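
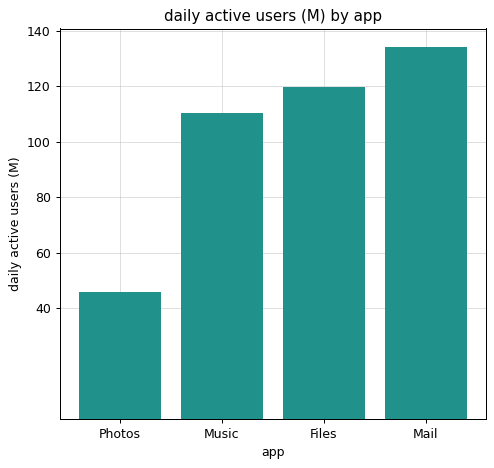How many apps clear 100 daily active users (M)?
Above 100: Music, Files, Mail.

3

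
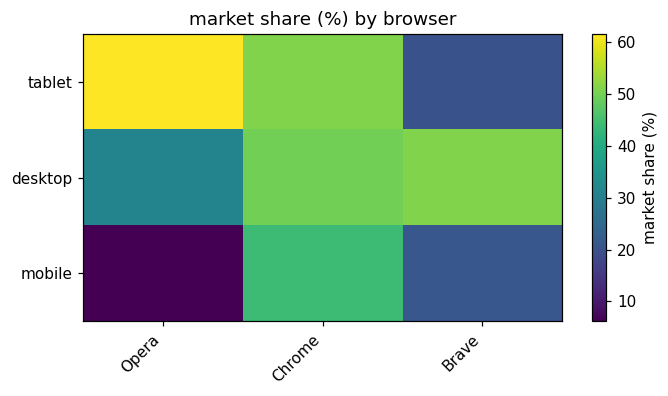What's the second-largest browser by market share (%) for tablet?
Top 3 for tablet: Opera ≈ 60, Chrome ≈ 50, Brave ≈ 20.

Chrome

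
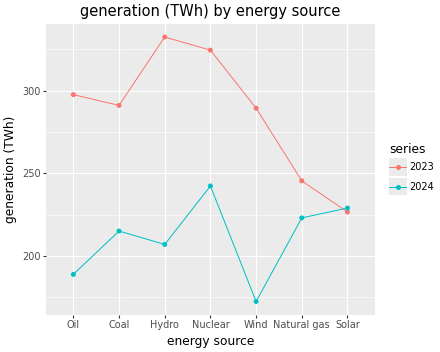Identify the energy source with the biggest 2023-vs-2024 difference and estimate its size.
Hydro, ≈ 140 TWh

Hydro: 2023 ≈ 340, 2024 ≈ 200 → gap ≈ 140. Next-largest (Wind) is only ≈ 100.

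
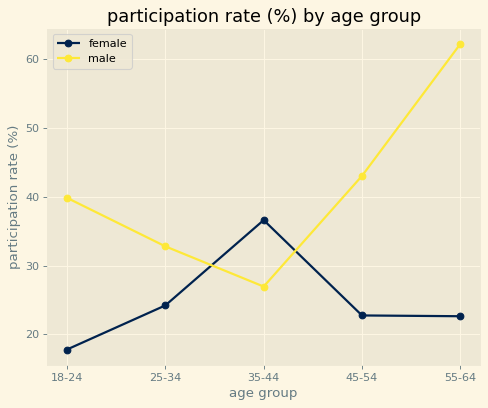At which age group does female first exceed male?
35-44

25-34: female ≈ 25 vs male ≈ 35 (not yet); 35-44: female ≈ 35 vs male ≈ 25 (first crossover).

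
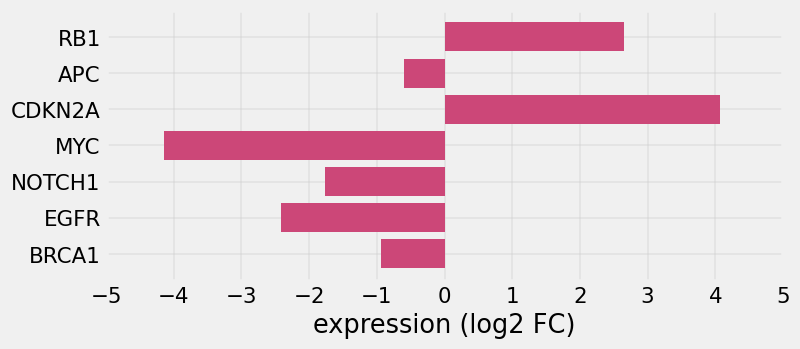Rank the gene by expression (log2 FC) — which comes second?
RB1

Top 3: CDKN2A ≈ 4, RB1 ≈ 3, APC ≈ -1.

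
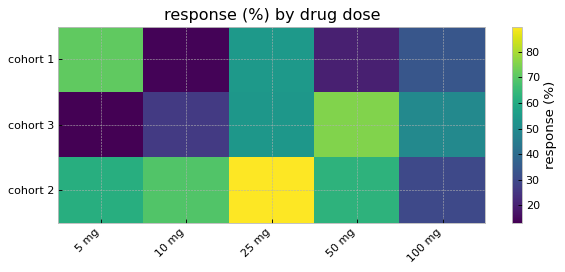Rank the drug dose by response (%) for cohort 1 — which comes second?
Top 3 for cohort 1: 5 mg ≈ 70, 25 mg ≈ 50, 100 mg ≈ 30.

25 mg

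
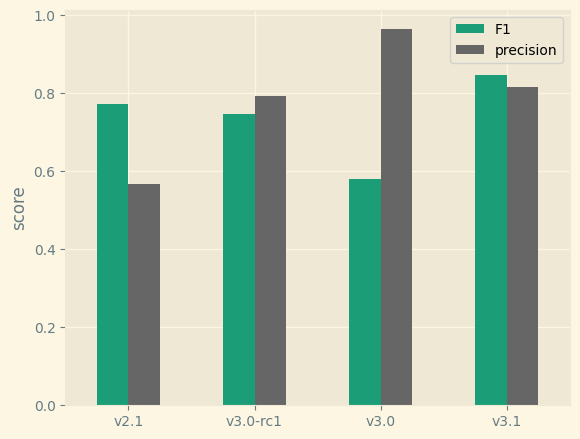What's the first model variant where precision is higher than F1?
v3.0-rc1

v2.1: precision ≈ 0.6 vs F1 ≈ 0.8 (not yet); v3.0-rc1: precision ≈ 0.8 vs F1 ≈ 0.7 (first crossover).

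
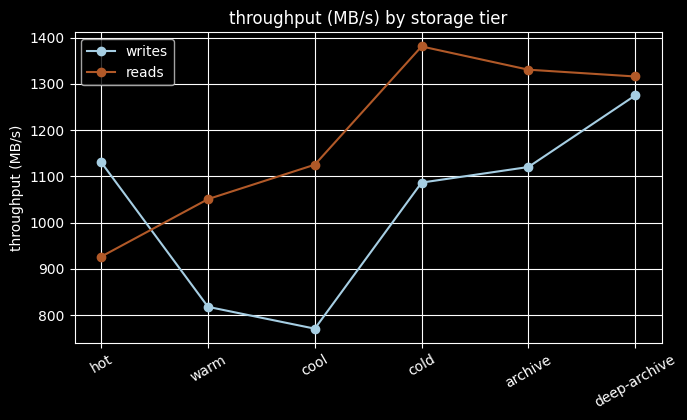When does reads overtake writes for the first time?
warm

hot: reads ≈ 900 vs writes ≈ 1100 (not yet); warm: reads ≈ 1100 vs writes ≈ 800 (first crossover).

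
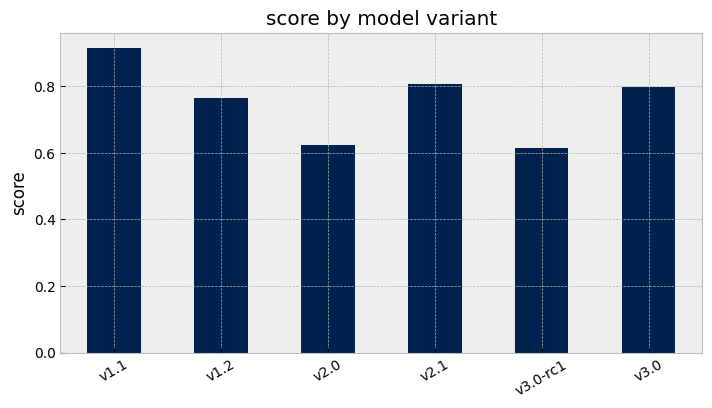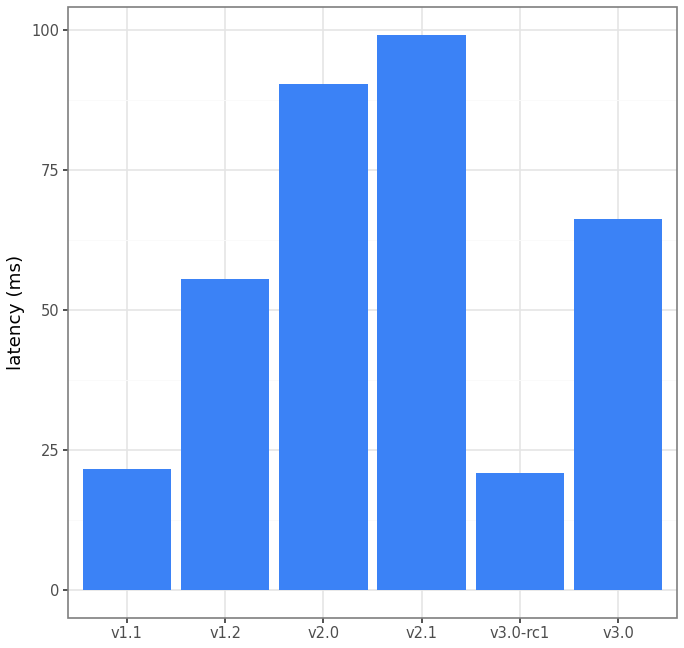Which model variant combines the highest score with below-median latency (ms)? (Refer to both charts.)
Chart 2 median latency (ms) ≈ 60; below-median model variants: v1.1, v1.2, v3.0-rc1. Among those, v1.1 has the highest score (≈ 0.9).

v1.1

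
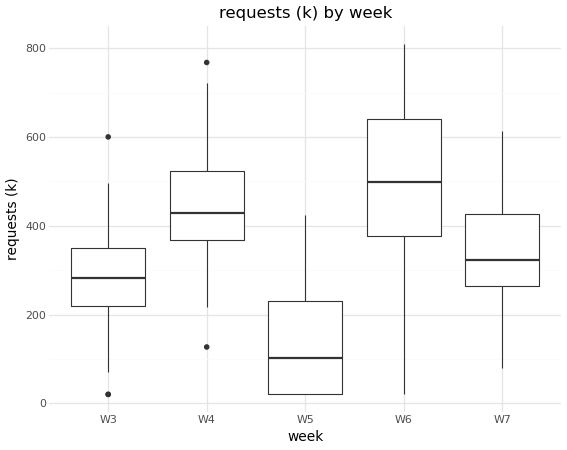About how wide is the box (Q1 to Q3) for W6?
Q3 ≈ 650, Q1 ≈ 400; IQR ≈ 250.

≈ 250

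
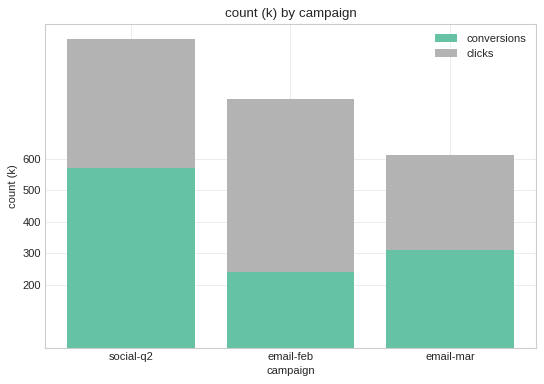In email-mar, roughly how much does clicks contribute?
clicks top ≈ 600, bottom ≈ 300; segment ≈ 300.

≈ 300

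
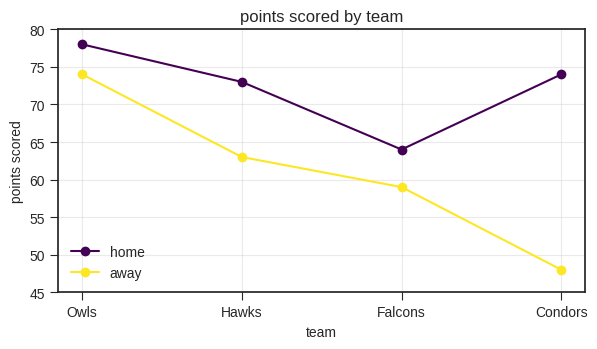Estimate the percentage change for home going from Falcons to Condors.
≈ +15.4%

Falcons ≈ 65, Condors ≈ 75; (75 − 65) / 65 ≈ +15.4%.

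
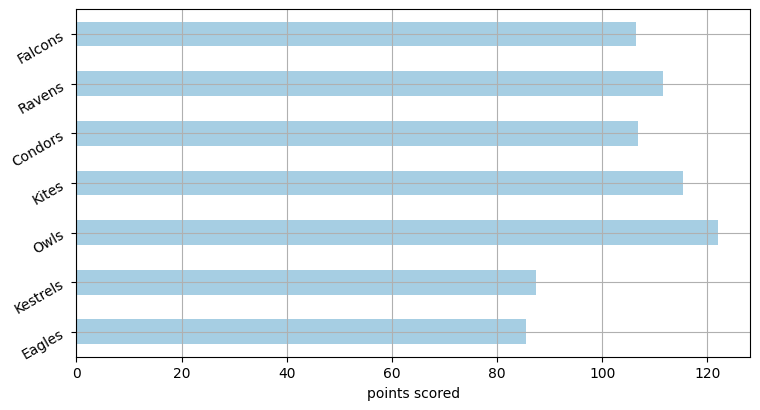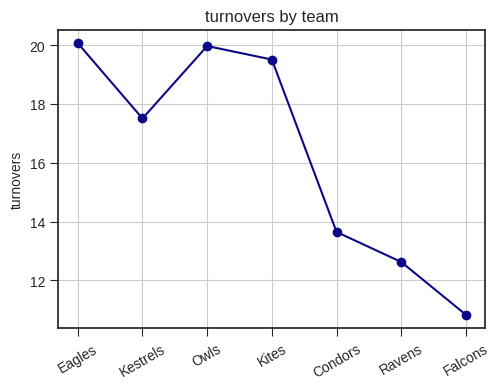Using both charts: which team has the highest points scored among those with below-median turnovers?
Ravens

Chart 2 median turnovers ≈ 18; below-median teams: Condors, Ravens, Falcons. Among those, Ravens has the highest points scored (≈ 120).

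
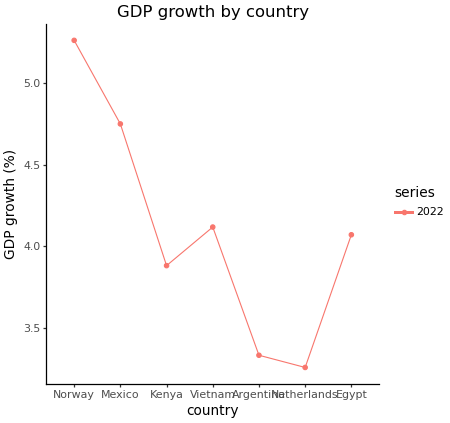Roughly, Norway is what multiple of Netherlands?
Norway ≈ 5.2, Netherlands ≈ 3.2; 5.2/3.2 ≈ 1.62.

≈ 1.62×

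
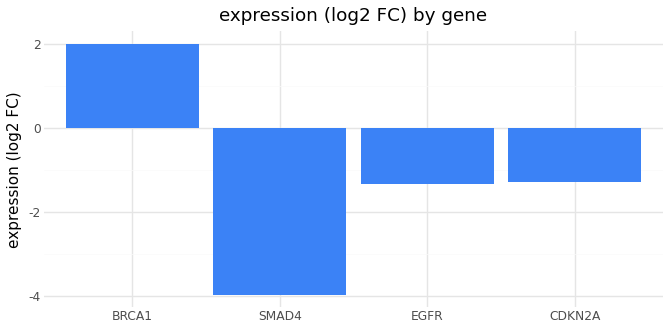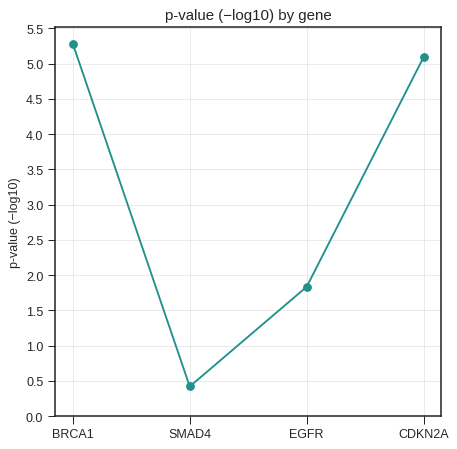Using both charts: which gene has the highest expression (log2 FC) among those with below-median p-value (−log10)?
Chart 2 median p-value (−log10) ≈ 3.5; below-median genes: SMAD4, EGFR. Among those, EGFR has the highest expression (log2 FC) (≈ -1.4).

EGFR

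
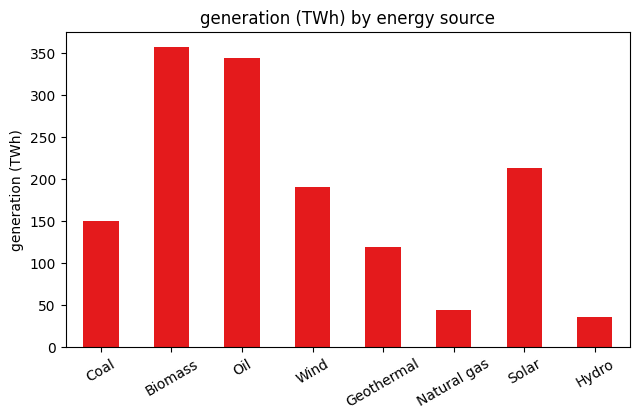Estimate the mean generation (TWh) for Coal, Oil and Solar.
(150 + 350 + 200) / 3 ≈ 233.

≈ 233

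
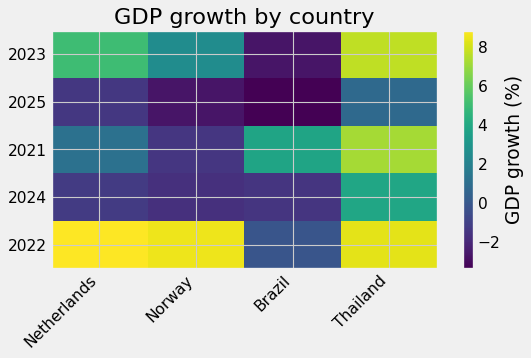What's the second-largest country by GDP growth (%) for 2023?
Netherlands

Top 3 for 2023: Thailand ≈ 8, Netherlands ≈ 6, Norway ≈ 2.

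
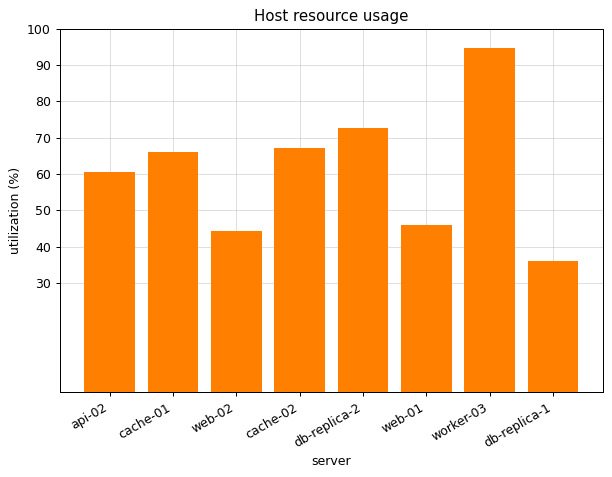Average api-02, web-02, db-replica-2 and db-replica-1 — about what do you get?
(60 + 40 + 70 + 40) / 4 ≈ 52.

≈ 52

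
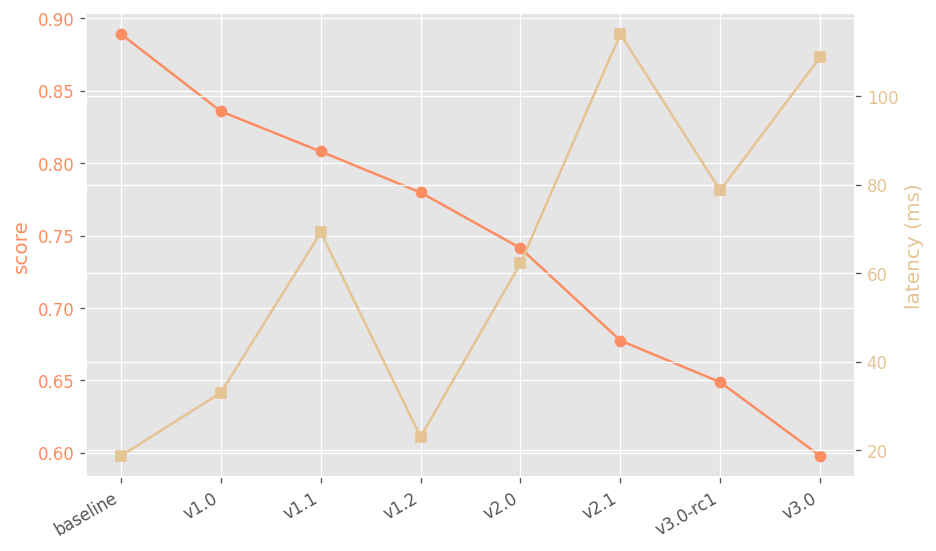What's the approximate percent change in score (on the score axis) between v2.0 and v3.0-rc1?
v2.0 ≈ 0.75, v3.0-rc1 ≈ 0.65; (0.65 − 0.75) / 0.75 ≈ -13.3%.

≈ -13.3%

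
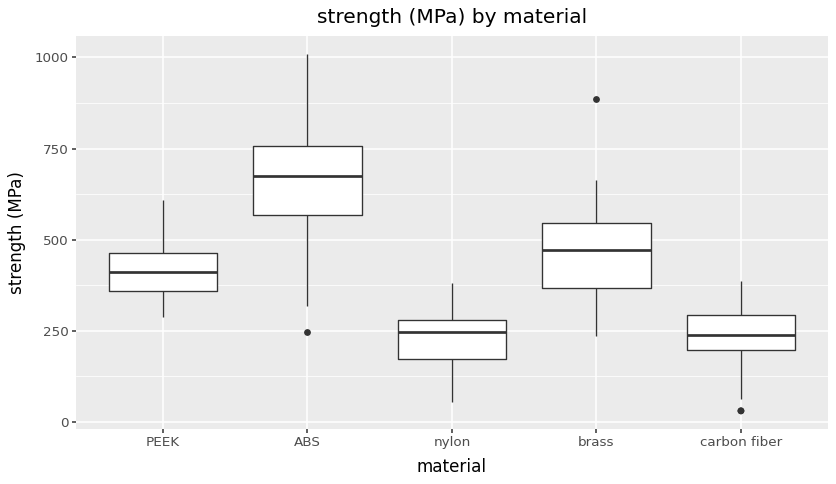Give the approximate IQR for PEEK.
Q3 ≈ 450, Q1 ≈ 350; IQR ≈ 100.

≈ 100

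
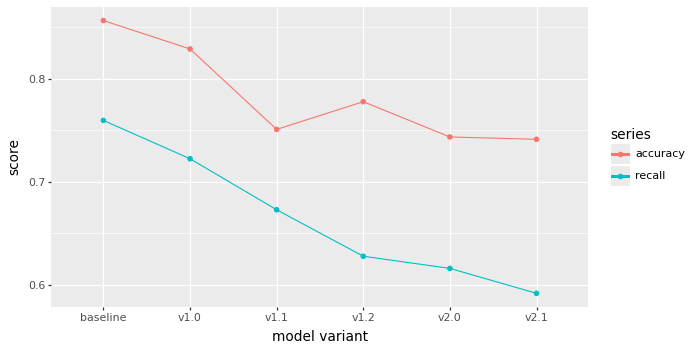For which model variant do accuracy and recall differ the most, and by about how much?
v1.2: accuracy ≈ 0.80, recall ≈ 0.65 → gap ≈ 0.15. Next-largest (v2.1) is only ≈ 0.15.

v1.2, ≈ 0.15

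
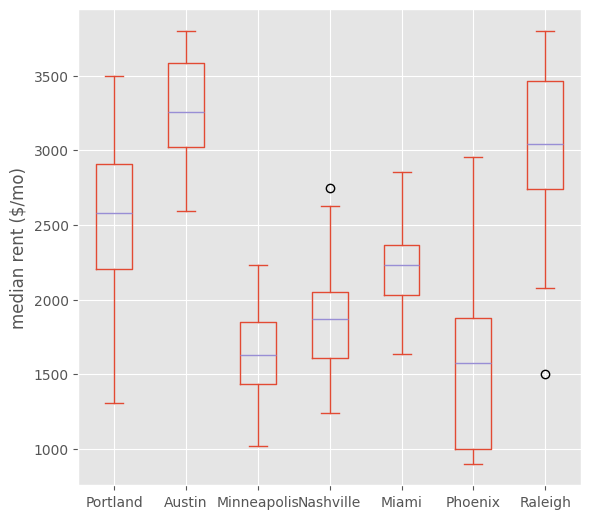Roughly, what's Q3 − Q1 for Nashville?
≈ 400

Q3 ≈ 2000, Q1 ≈ 1600; IQR ≈ 400.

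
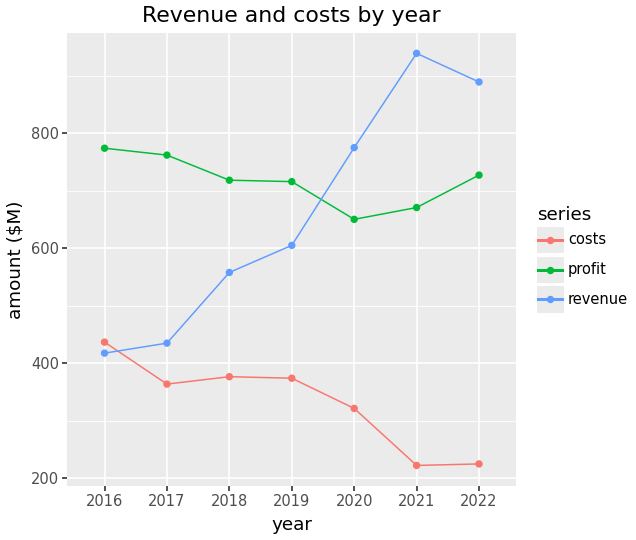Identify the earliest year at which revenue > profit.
2020

2019: revenue ≈ 600 vs profit ≈ 700 (not yet); 2020: revenue ≈ 800 vs profit ≈ 700 (first crossover).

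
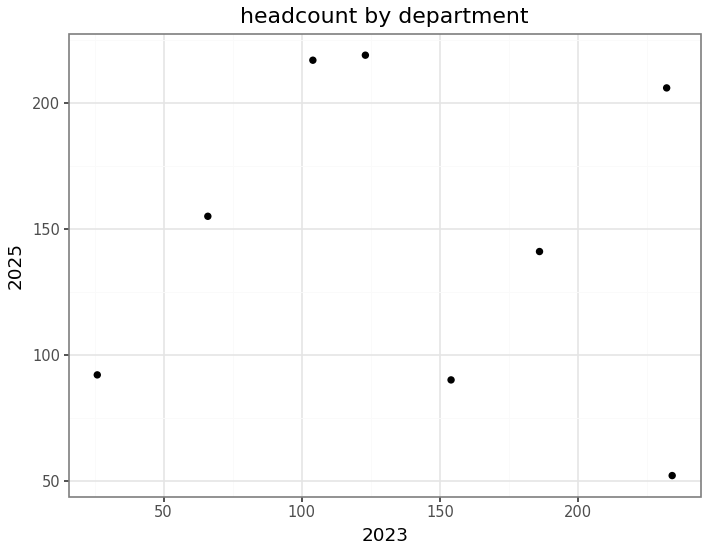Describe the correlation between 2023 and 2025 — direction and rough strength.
no clear correlation

Points are roughly uncorrelated; weak (|r| ≈ 0.1).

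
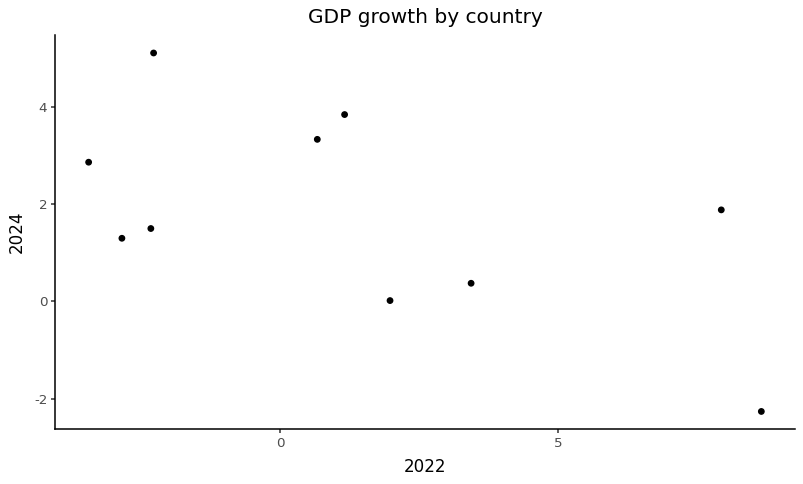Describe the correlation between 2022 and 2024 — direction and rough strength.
Points are negatively correlated; moderate (|r| ≈ 0.6).

negative, moderate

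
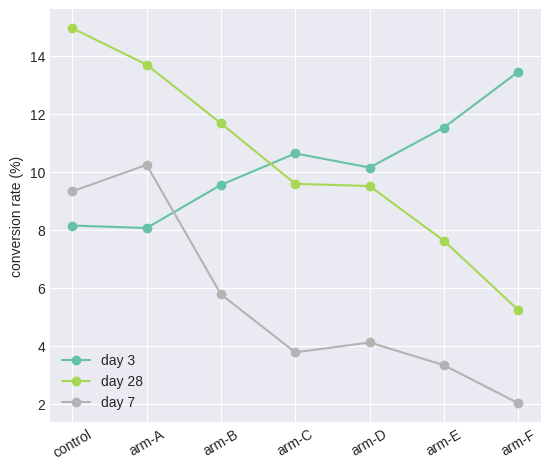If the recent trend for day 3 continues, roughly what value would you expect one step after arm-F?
Last three: 10, 12, 14 → slope ≈ 2/step → next ≈ 16.

≈ 16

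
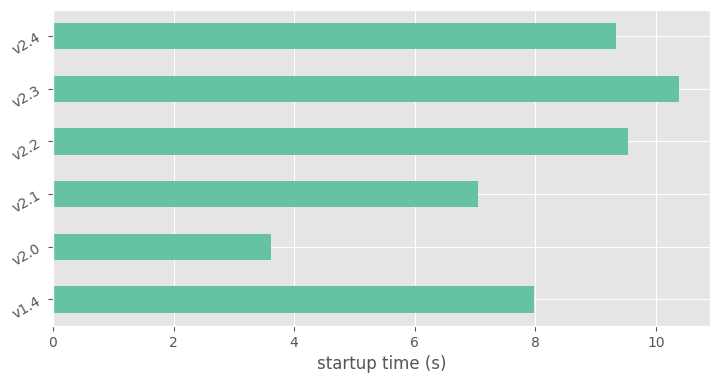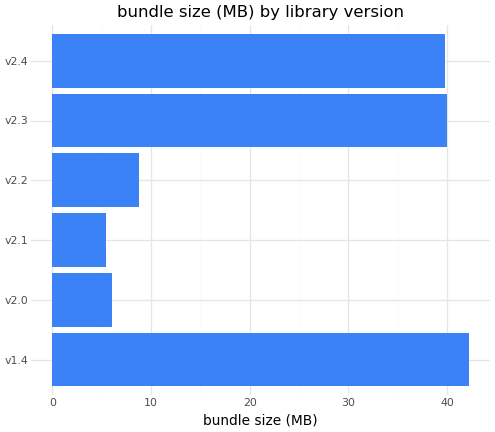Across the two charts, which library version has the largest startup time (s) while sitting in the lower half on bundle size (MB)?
Chart 2 median bundle size (MB) ≈ 25; below-median library versions: v2.0, v2.1, v2.2. Among those, v2.2 has the highest startup time (s) (≈ 10).

v2.2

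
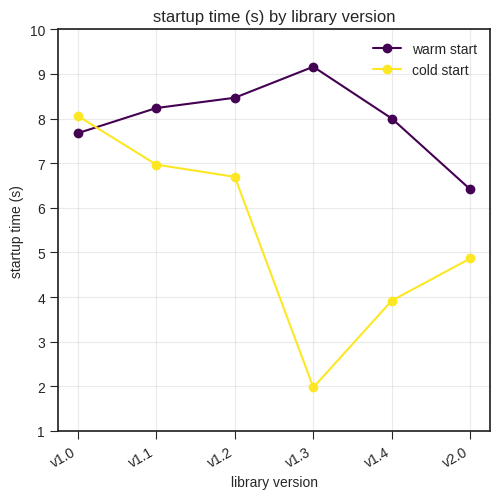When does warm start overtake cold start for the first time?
v1.1

v1.0: warm start ≈ 8 vs cold start ≈ 8 (not yet); v1.1: warm start ≈ 8 vs cold start ≈ 7 (first crossover).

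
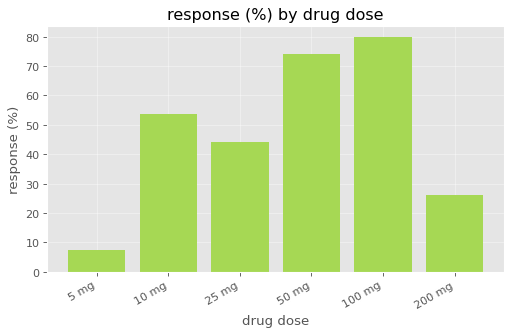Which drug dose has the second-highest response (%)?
50 mg

Top 3: 100 mg ≈ 80, 50 mg ≈ 70, 10 mg ≈ 50.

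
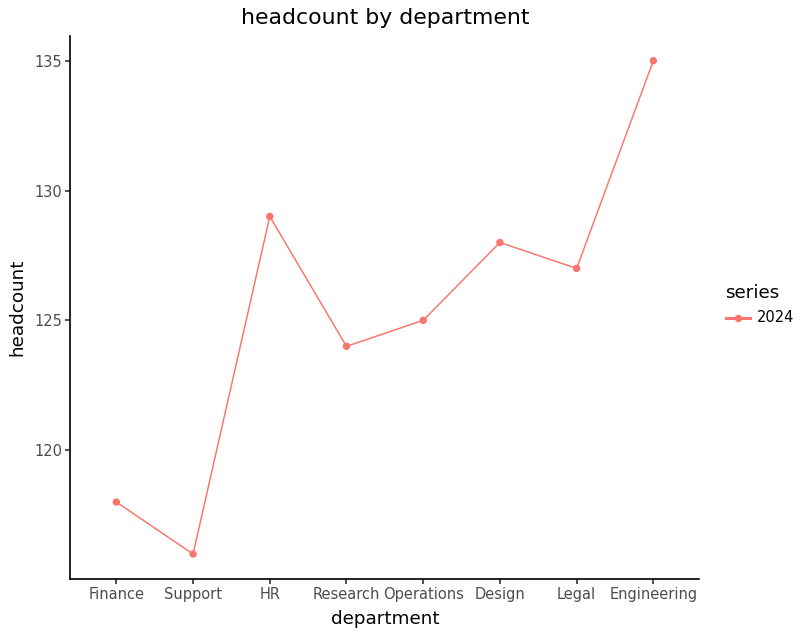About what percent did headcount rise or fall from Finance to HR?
≈ +8.5%

Finance ≈ 118, HR ≈ 128; (128 − 118) / 118 ≈ +8.5%.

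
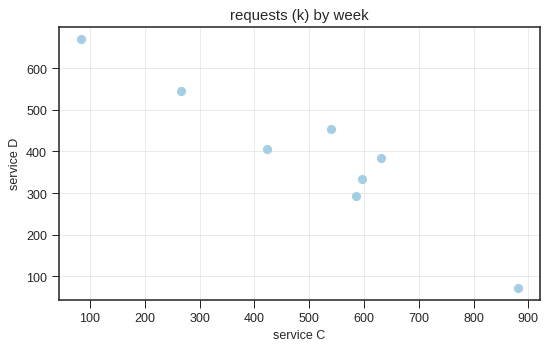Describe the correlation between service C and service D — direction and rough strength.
Points are negatively correlated; strong (|r| ≈ 1.0).

negative, strong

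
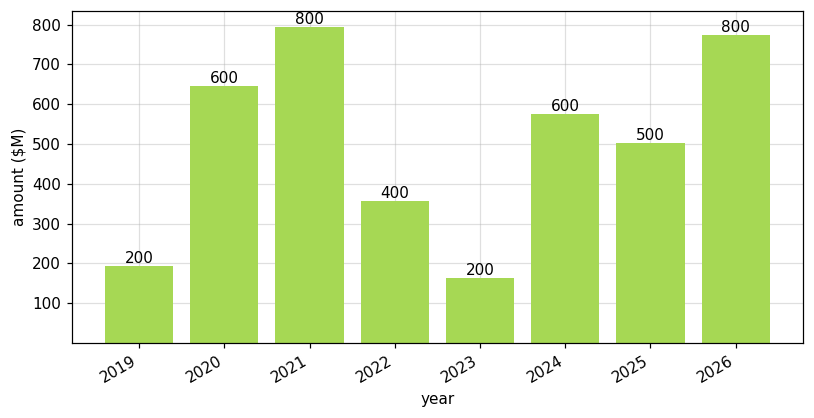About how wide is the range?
≈ 600

Max 2021 ≈ 800, min 2023 ≈ 200; range ≈ 600.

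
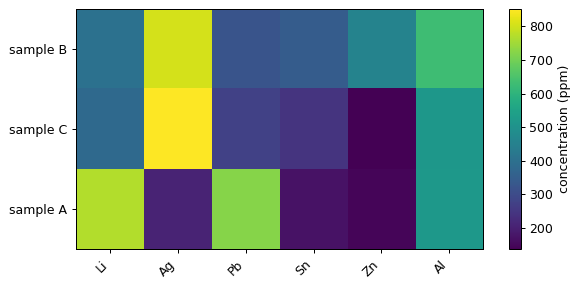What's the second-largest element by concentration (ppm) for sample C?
Top 3 for sample C: Ag ≈ 900, Al ≈ 500, Li ≈ 400.

Al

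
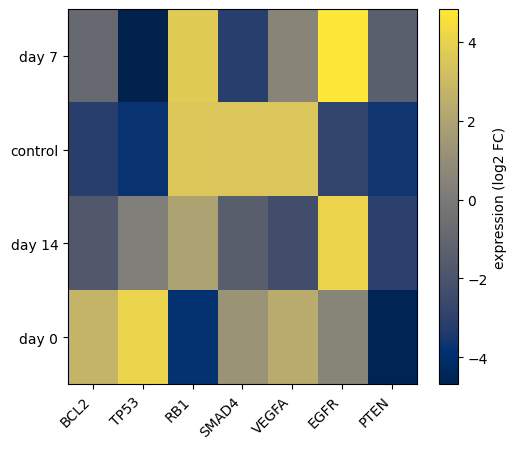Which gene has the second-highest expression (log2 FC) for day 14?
Top 3 for day 14: EGFR ≈ 4, RB1 ≈ 2, TP53 ≈ 0.

RB1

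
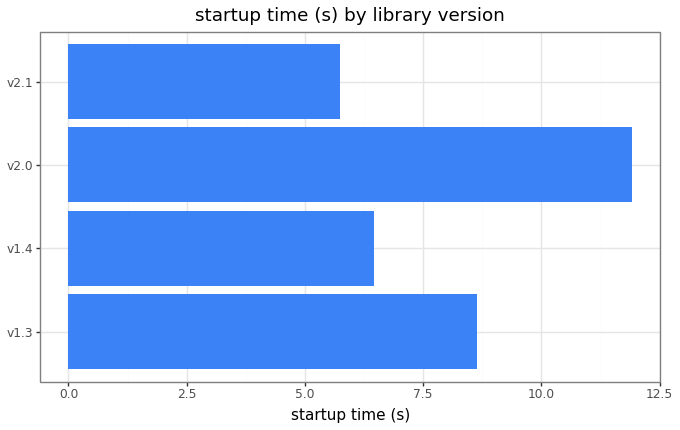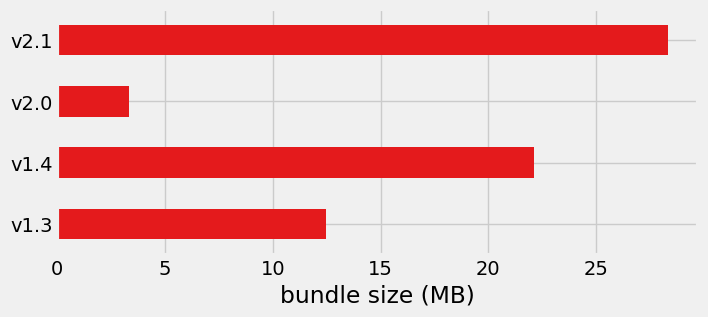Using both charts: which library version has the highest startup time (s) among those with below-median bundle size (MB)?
v2.0

Chart 2 median bundle size (MB) ≈ 15; below-median library versions: v1.3, v2.0. Among those, v2.0 has the highest startup time (s) (≈ 12).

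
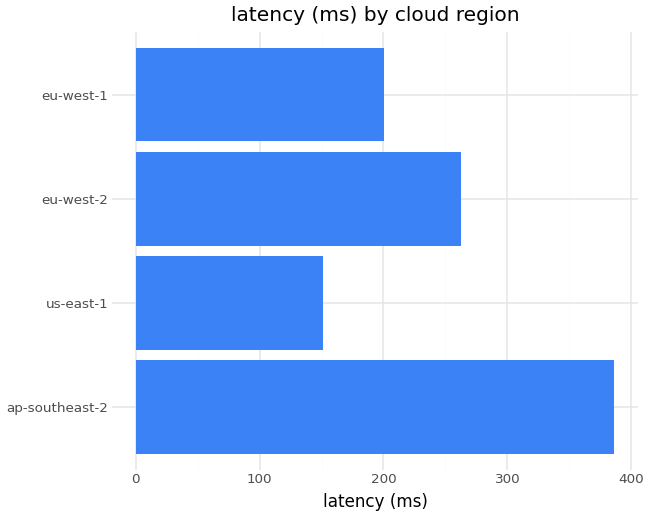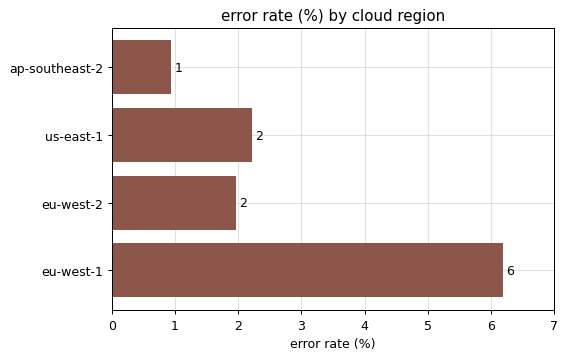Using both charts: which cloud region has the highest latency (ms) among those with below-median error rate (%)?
Chart 2 median error rate (%) ≈ 2; below-median cloud regions: ap-southeast-2, eu-west-2. Among those, ap-southeast-2 has the highest latency (ms) (≈ 400).

ap-southeast-2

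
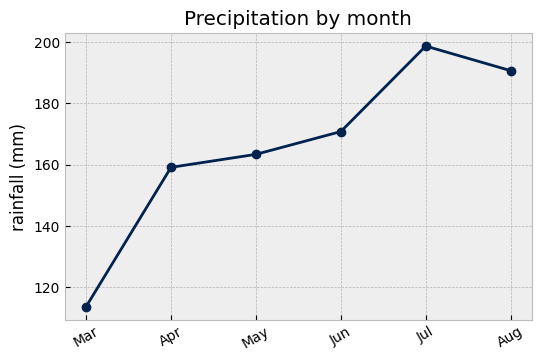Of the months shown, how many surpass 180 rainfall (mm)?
Above 180: Jul, Aug.

2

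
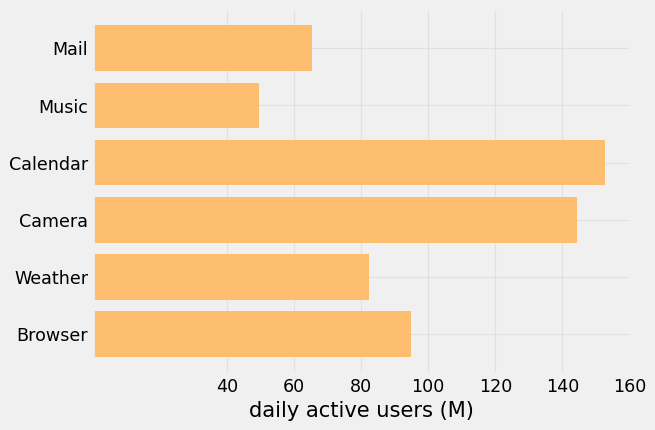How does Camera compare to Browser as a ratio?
≈ 1.4×

Camera ≈ 140, Browser ≈ 100; 140/100 ≈ 1.4.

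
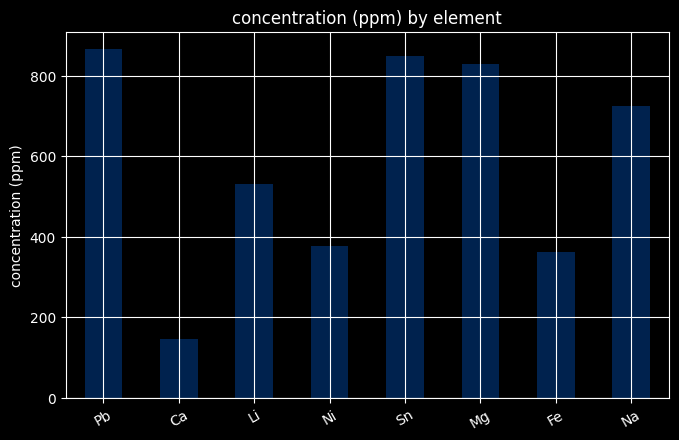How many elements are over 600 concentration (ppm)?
Above 600: Pb, Sn, Mg, Na.

4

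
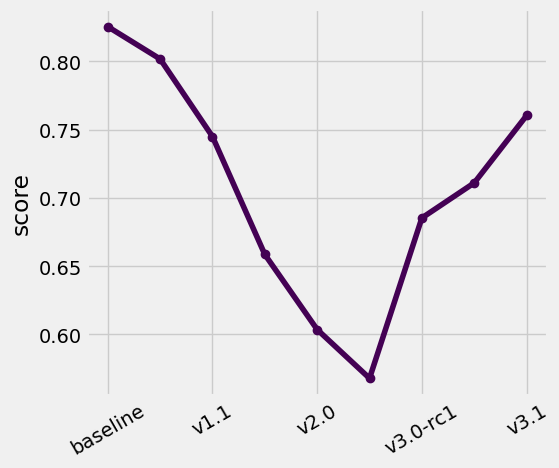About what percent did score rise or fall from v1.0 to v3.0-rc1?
v1.0 ≈ 0.80, v3.0-rc1 ≈ 0.70; (0.70 − 0.80) / 0.80 ≈ -12.5%.

≈ -12.5%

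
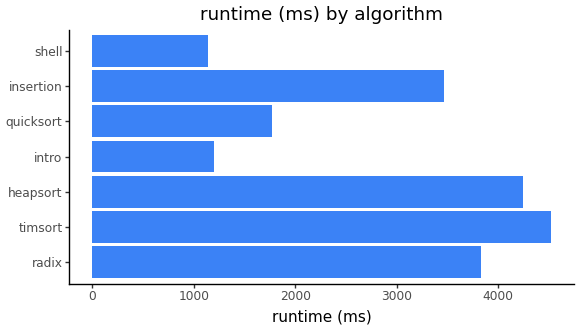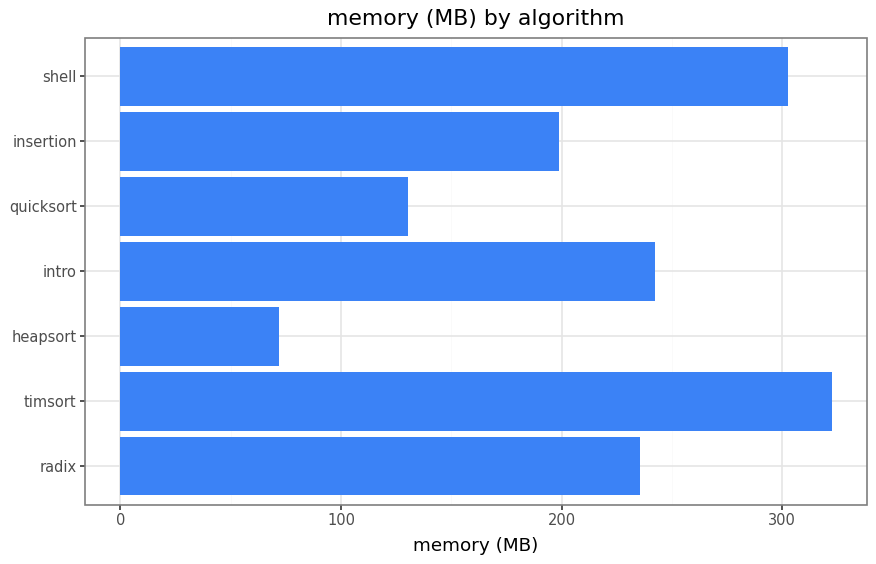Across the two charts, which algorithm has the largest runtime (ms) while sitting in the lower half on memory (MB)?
Chart 2 median memory (MB) ≈ 250; below-median algorithms: heapsort, quicksort, insertion. Among those, heapsort has the highest runtime (ms) (≈ 4000).

heapsort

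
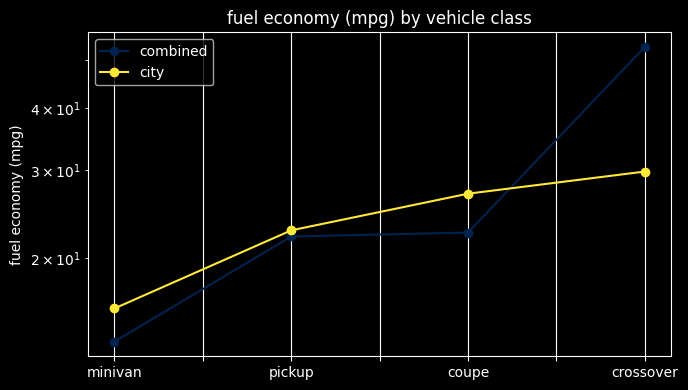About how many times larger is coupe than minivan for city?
coupe ≈ 25, minivan ≈ 15; 25/15 ≈ 1.67.

≈ 1.67×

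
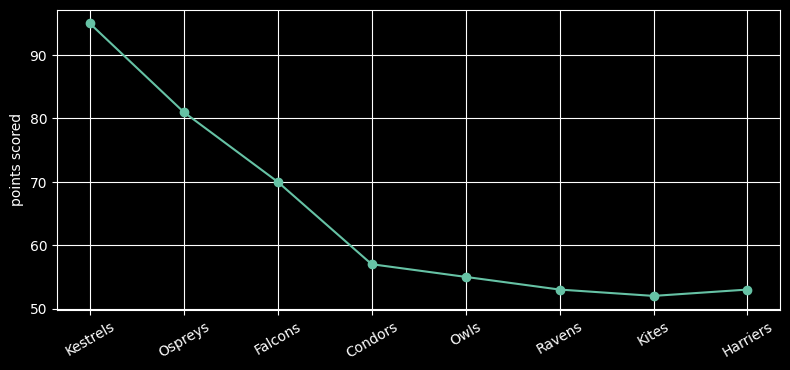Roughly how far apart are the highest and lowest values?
Max Kestrels ≈ 95, min Kites ≈ 50; range ≈ 45.

≈ 45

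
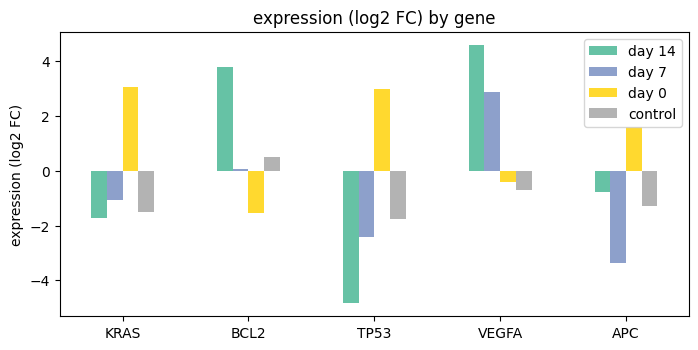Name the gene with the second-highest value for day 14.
Top 3 for day 14: VEGFA ≈ 5, BCL2 ≈ 4, APC ≈ -1.

BCL2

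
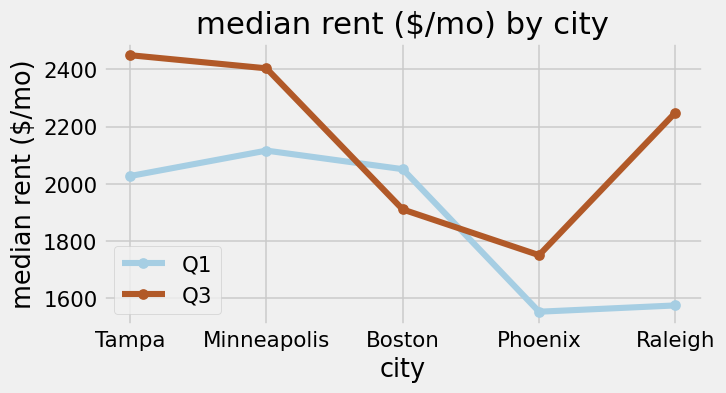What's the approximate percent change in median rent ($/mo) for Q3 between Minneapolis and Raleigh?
Minneapolis ≈ 2400, Raleigh ≈ 2200; (2200 − 2400) / 2400 ≈ -8.3%.

≈ -8.3%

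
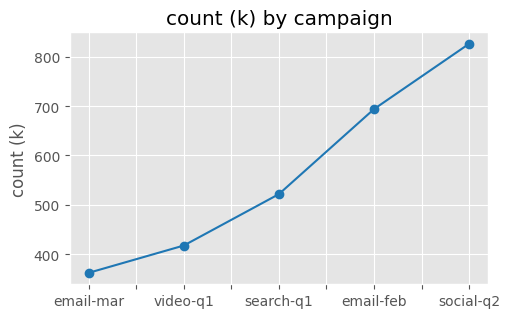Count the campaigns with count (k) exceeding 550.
2

Above 550: email-feb, social-q2.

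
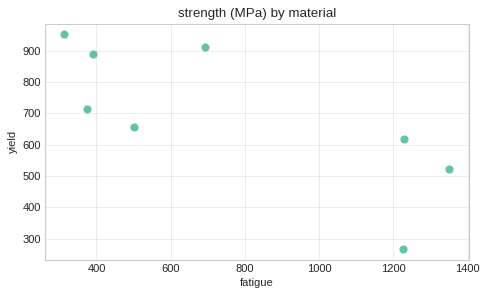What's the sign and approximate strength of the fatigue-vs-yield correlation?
negative, strong

Points are negatively correlated; strong (|r| ≈ 0.8).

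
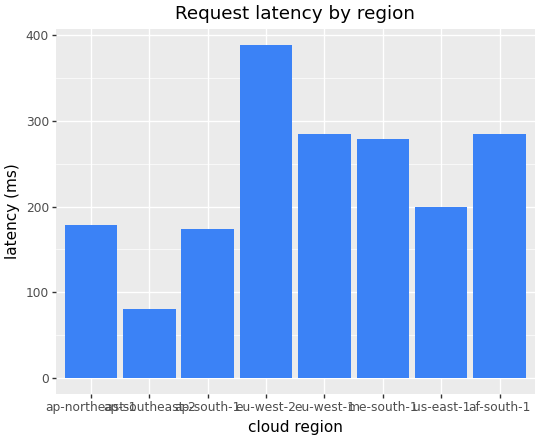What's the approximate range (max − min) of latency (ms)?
Max eu-west-2 ≈ 400, min ap-southeast-2 ≈ 100; range ≈ 300.

≈ 300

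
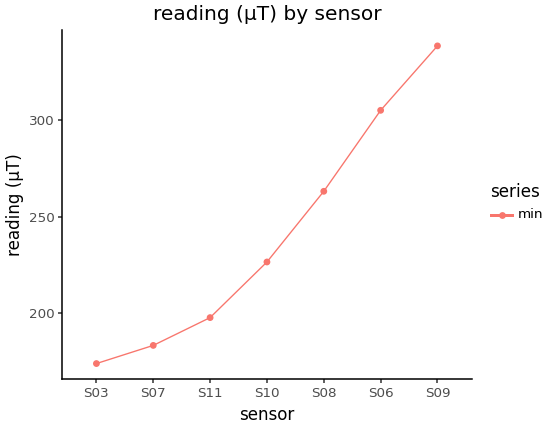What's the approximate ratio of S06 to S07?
≈ 1.67×

S06 ≈ 300, S07 ≈ 180; 300/180 ≈ 1.67.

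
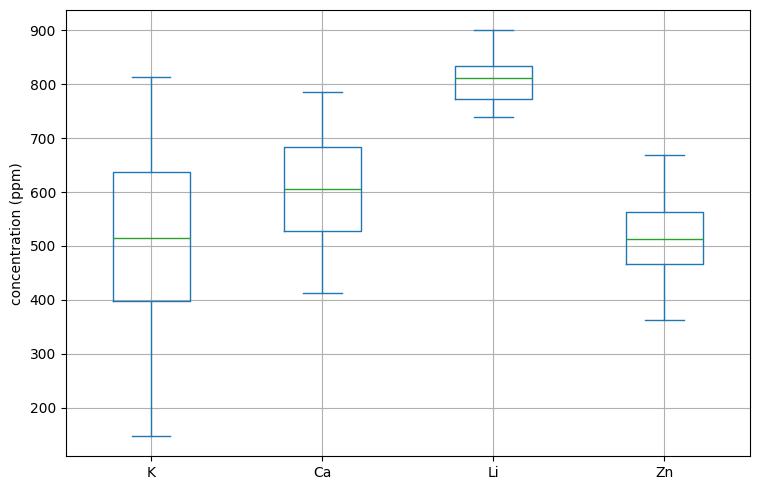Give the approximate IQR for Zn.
Q3 ≈ 550, Q1 ≈ 450; IQR ≈ 100.

≈ 100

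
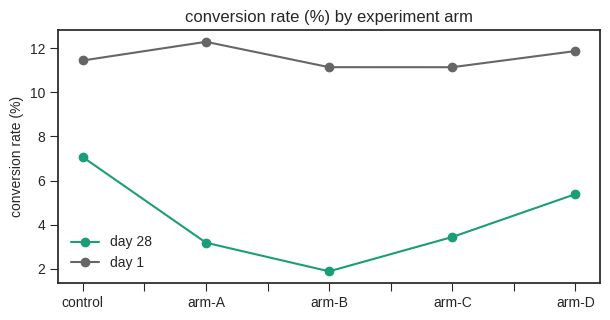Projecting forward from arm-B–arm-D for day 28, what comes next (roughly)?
Last three: 2, 3, 5 → slope ≈ 1.5/step → next ≈ 6.5.

≈ 6.5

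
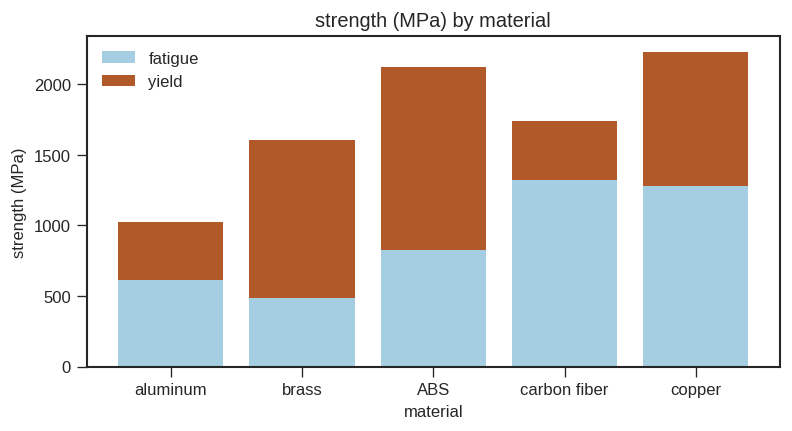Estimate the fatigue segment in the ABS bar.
fatigue top ≈ 800, bottom ≈ 0; segment ≈ 800.

≈ 800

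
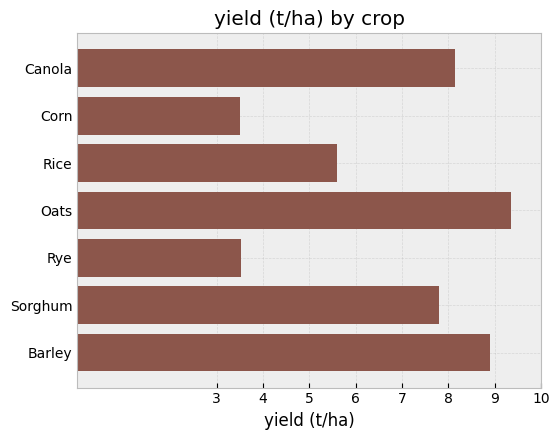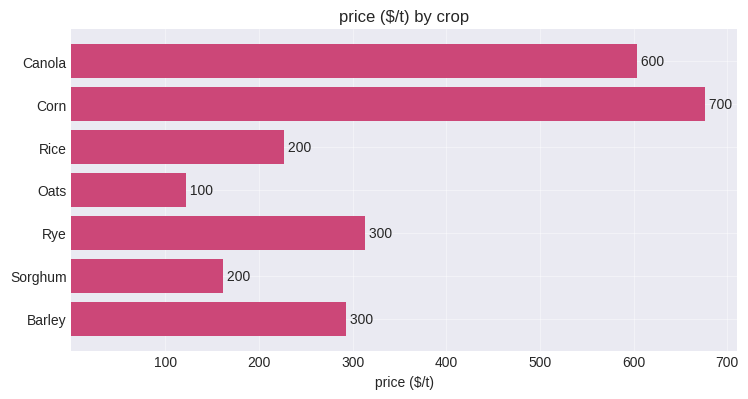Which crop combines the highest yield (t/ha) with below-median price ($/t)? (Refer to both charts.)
Oats

Chart 2 median price ($/t) ≈ 300; below-median crops: Rice, Oats, Sorghum. Among those, Oats has the highest yield (t/ha) (≈ 9).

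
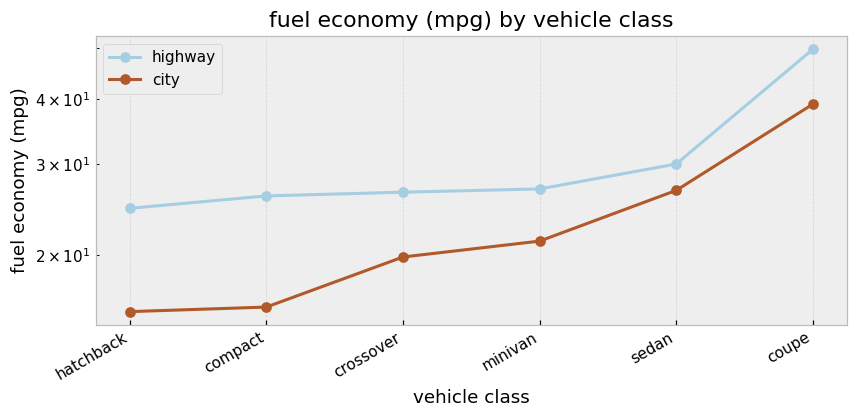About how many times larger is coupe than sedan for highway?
≈ 1.67×

coupe ≈ 50, sedan ≈ 30; 50/30 ≈ 1.67.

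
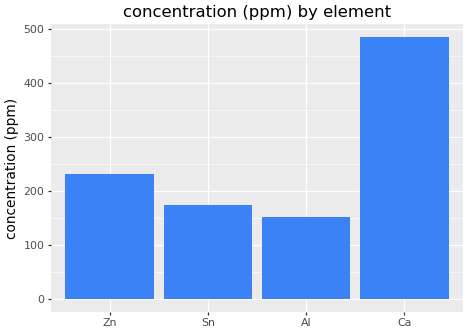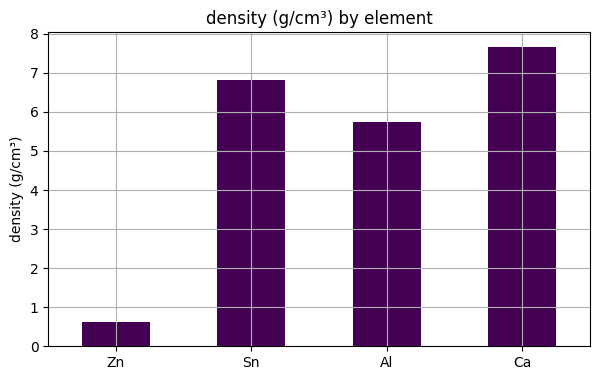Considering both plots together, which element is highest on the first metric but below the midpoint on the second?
Zn

Chart 2 median density (g/cm³) ≈ 6; below-median elements: Zn, Al. Among those, Zn has the highest concentration (ppm) (≈ 250).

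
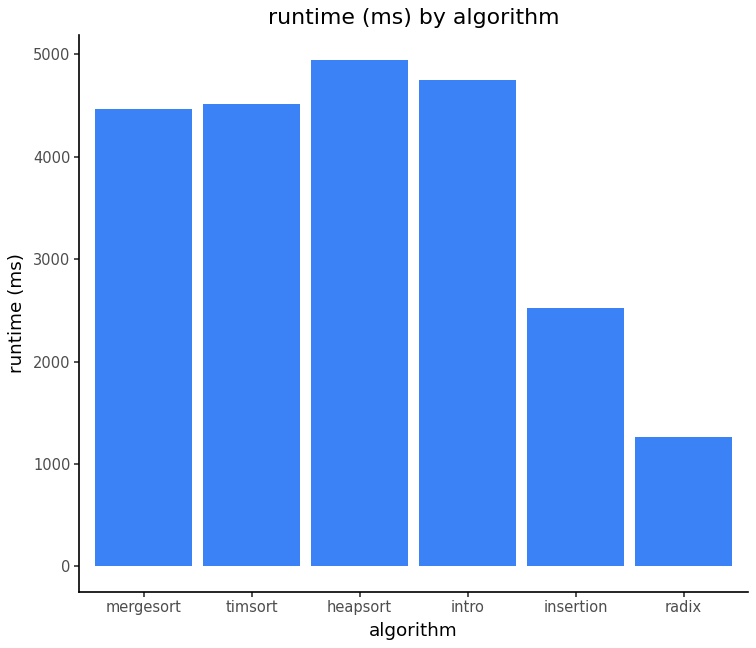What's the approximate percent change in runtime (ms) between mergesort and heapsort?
mergesort ≈ 4500, heapsort ≈ 5000; (5000 − 4500) / 4500 ≈ +11.1%.

≈ +11.1%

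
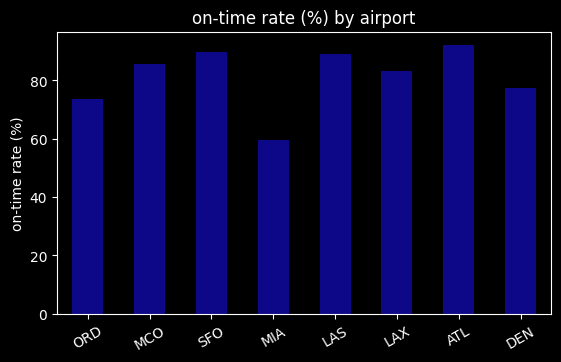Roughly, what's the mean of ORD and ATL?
≈ 80

(70 + 90) / 2 ≈ 80.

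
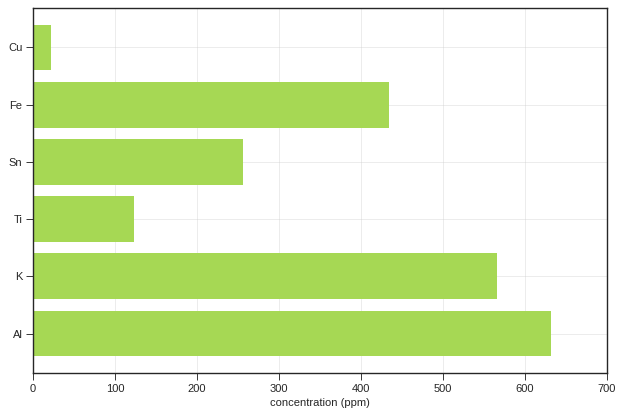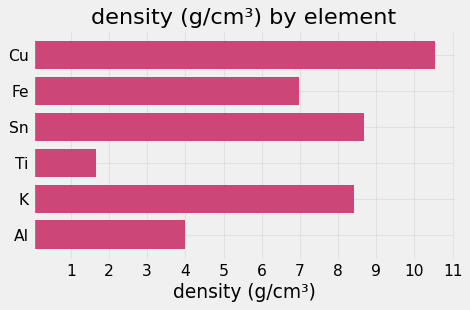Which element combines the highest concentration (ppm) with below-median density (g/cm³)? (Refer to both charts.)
Chart 2 median density (g/cm³) ≈ 8; below-median elements: Fe, Ti, Al. Among those, Al has the highest concentration (ppm) (≈ 600).

Al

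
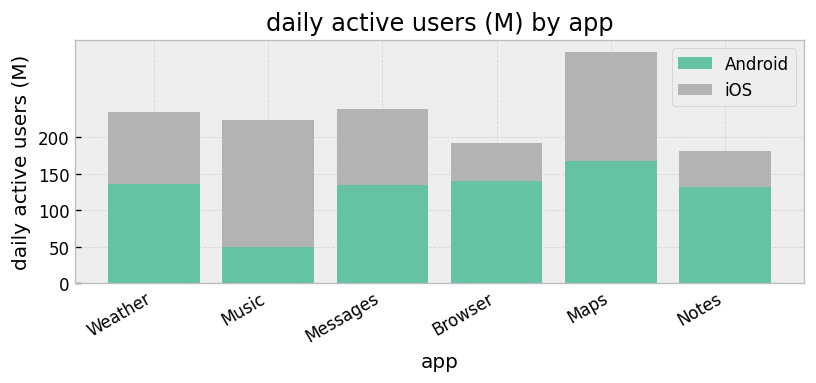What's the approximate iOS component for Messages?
≈ 100

iOS top ≈ 250, bottom ≈ 150; segment ≈ 100.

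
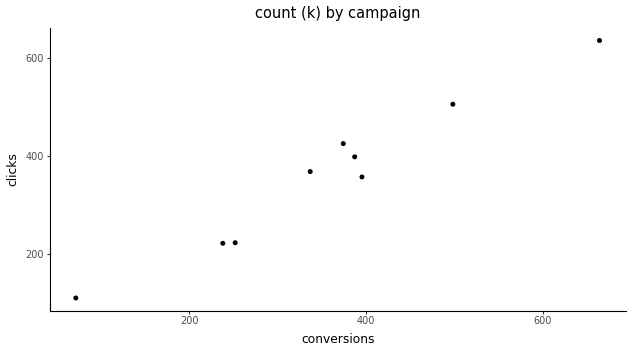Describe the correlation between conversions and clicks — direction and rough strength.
Points are positively correlated; strong (|r| ≈ 1.0).

positive, strong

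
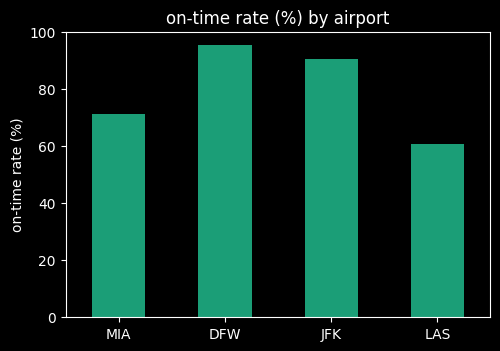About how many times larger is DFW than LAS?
≈ 1.67×

DFW ≈ 100, LAS ≈ 60; 100/60 ≈ 1.67.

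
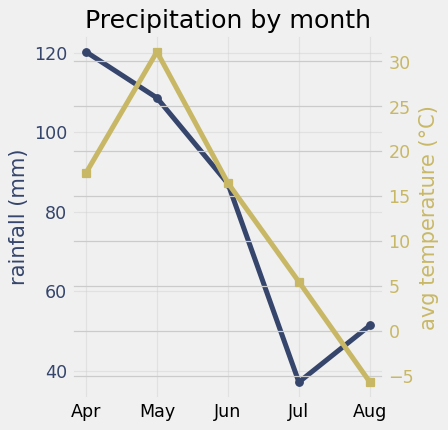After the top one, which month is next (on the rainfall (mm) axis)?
Top 3 (on the rainfall (mm) axis): Apr ≈ 120, May ≈ 110, Jun ≈ 90.

May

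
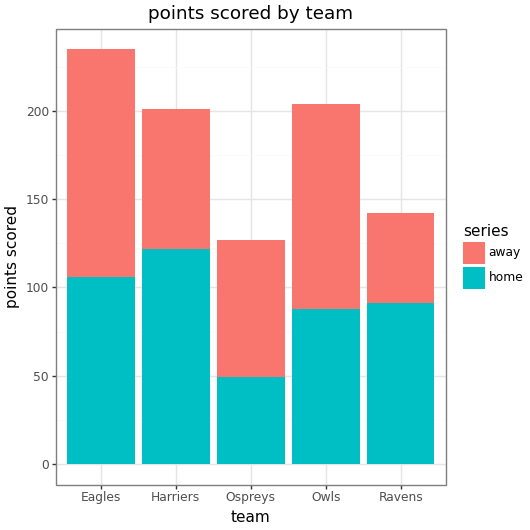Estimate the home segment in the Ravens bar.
home top ≈ 100, bottom ≈ 0; segment ≈ 100.

≈ 100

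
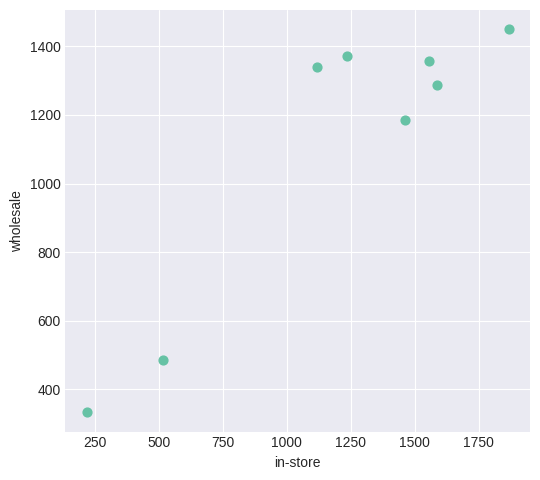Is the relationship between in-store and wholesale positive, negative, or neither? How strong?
Points are positively correlated; strong (|r| ≈ 0.9).

positive, strong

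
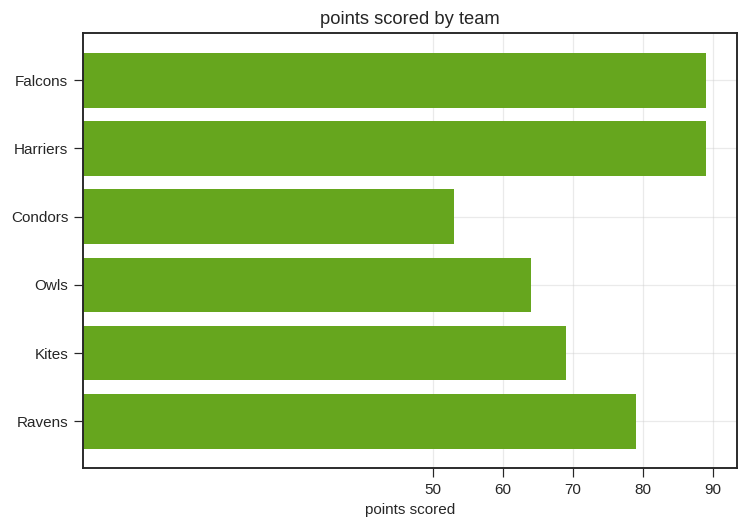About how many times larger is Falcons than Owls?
Falcons ≈ 90, Owls ≈ 60; 90/60 ≈ 1.5.

≈ 1.5×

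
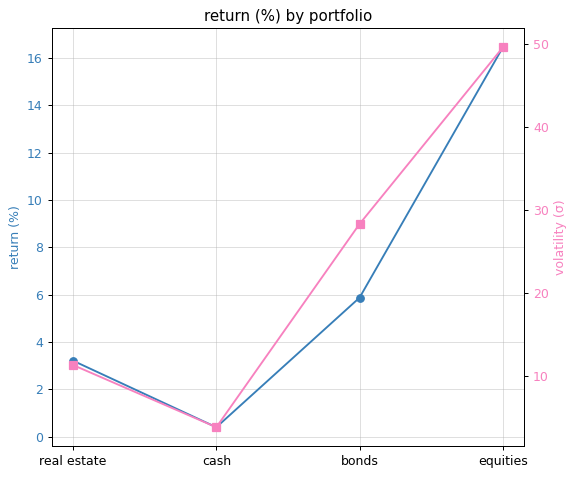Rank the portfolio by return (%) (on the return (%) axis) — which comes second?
bonds

Top 3 (on the return (%) axis): equities ≈ 16, bonds ≈ 6, real estate ≈ 4.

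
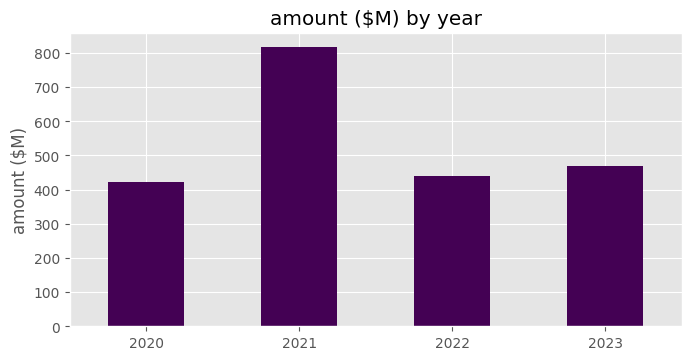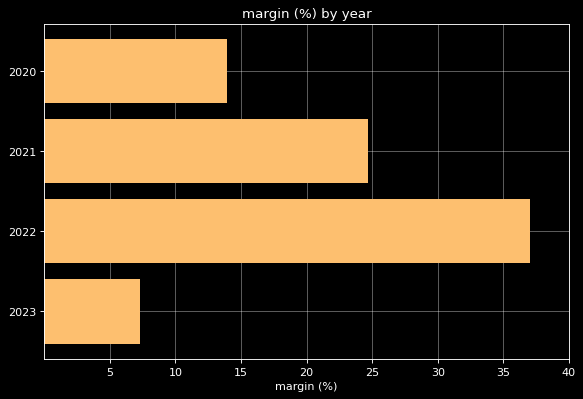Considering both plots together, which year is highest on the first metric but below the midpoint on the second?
2023

Chart 2 median margin (%) ≈ 20; below-median years: 2020, 2023. Among those, 2023 has the highest amount ($M) (≈ 500).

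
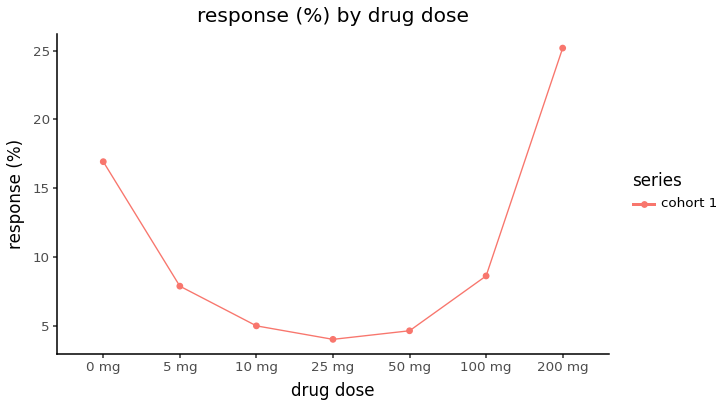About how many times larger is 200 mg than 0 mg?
≈ 1.62×

200 mg ≈ 26, 0 mg ≈ 16; 26/16 ≈ 1.62.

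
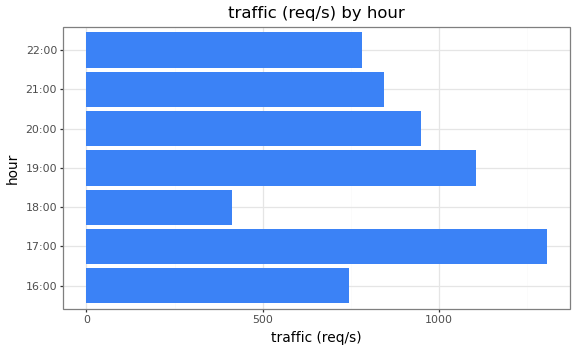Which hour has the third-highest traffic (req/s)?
20:00

Top 4: 17:00 ≈ 1400, 19:00 ≈ 1200, 20:00 ≈ 1000, 21:00 ≈ 800.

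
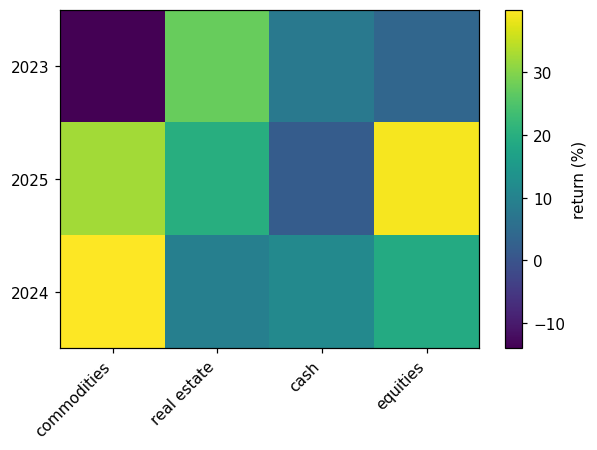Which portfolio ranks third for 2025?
real estate

Top 4 for 2025: equities ≈ 40, commodities ≈ 30, real estate ≈ 20, cash ≈ 0.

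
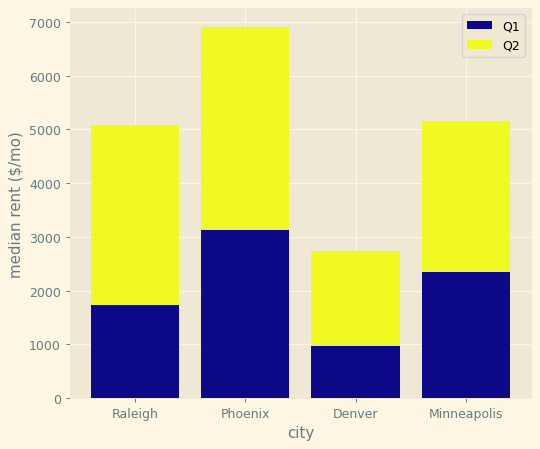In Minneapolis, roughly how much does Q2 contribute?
≈ 3000

Q2 top ≈ 5000, bottom ≈ 2000; segment ≈ 3000.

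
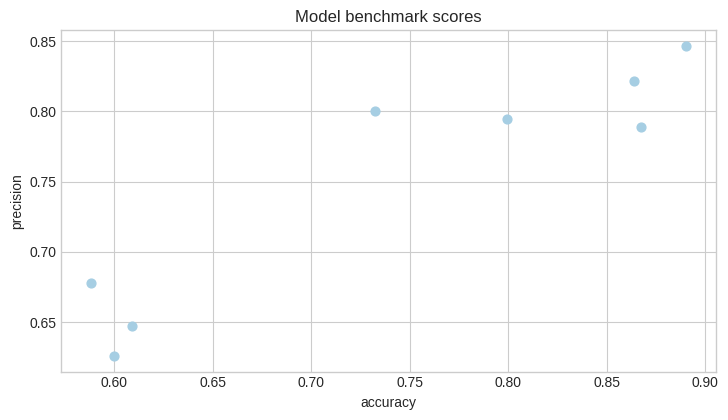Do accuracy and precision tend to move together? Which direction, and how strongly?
Points are positively correlated; strong (|r| ≈ 0.9).

positive, strong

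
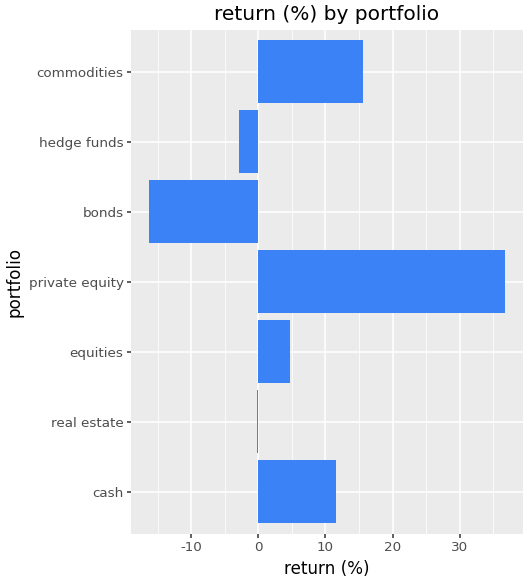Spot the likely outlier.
private equity ≈ 35; the rest sit between ≈ -15 and ≈ 15.

private equity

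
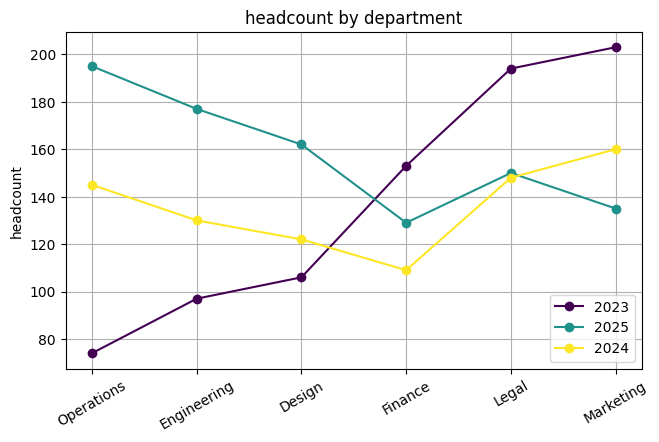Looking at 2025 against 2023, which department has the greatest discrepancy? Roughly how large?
Operations: 2025 ≈ 200, 2023 ≈ 80 → gap ≈ 120. Next-largest (Engineering) is only ≈ 80.

Operations, ≈ 120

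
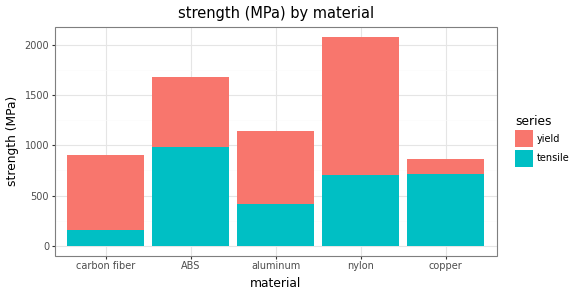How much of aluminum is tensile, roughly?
tensile top ≈ 400, bottom ≈ 0; segment ≈ 400.

≈ 400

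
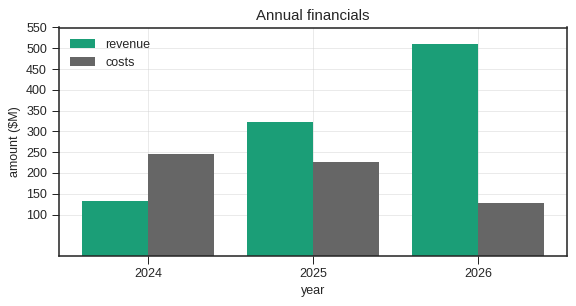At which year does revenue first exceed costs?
2025

2024: revenue ≈ 150 vs costs ≈ 250 (not yet); 2025: revenue ≈ 300 vs costs ≈ 250 (first crossover).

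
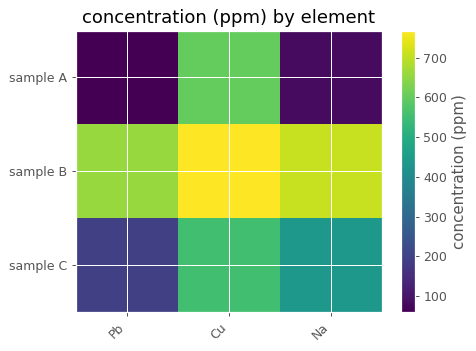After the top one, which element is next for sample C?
Top 3 for sample C: Cu ≈ 600, Na ≈ 400, Pb ≈ 200.

Na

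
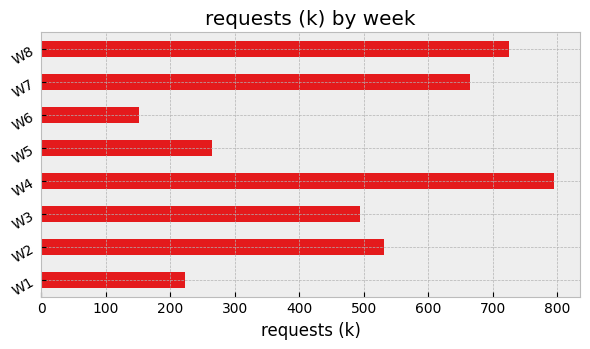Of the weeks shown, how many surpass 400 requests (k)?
5

Above 400: W2, W3, W4, W7, W8.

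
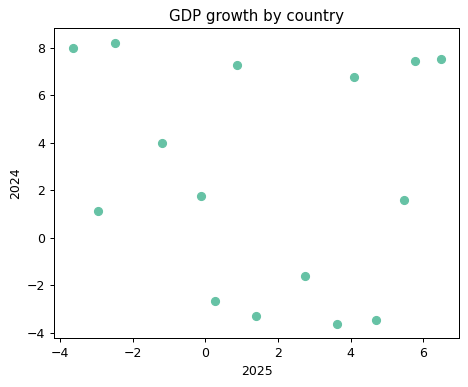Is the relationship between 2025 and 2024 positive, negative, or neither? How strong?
Points are roughly uncorrelated; weak (|r| ≈ 0.1).

no clear correlation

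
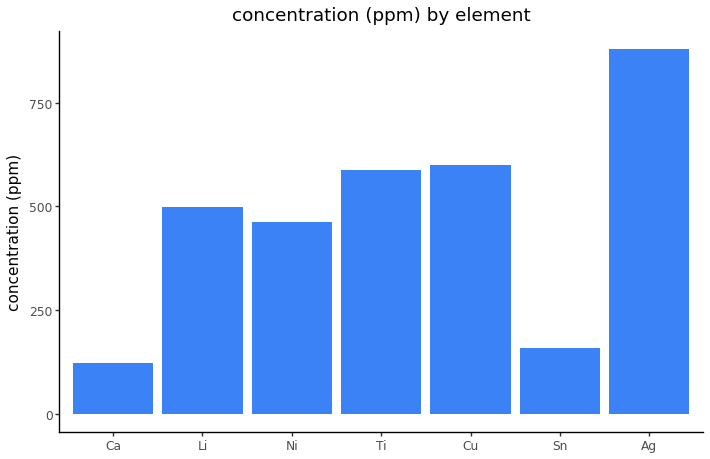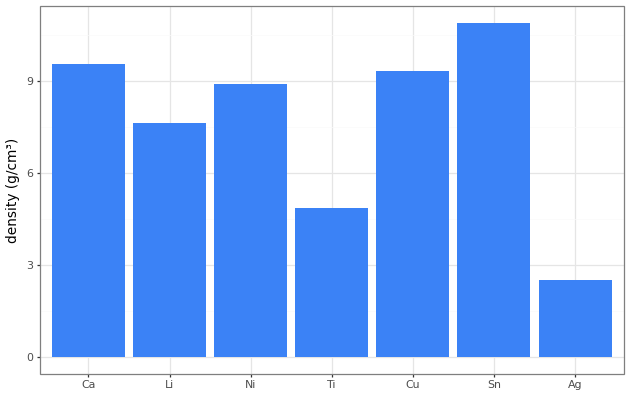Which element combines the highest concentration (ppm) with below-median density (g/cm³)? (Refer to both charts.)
Chart 2 median density (g/cm³) ≈ 9; below-median elements: Li, Ti, Ag. Among those, Ag has the highest concentration (ppm) (≈ 900).

Ag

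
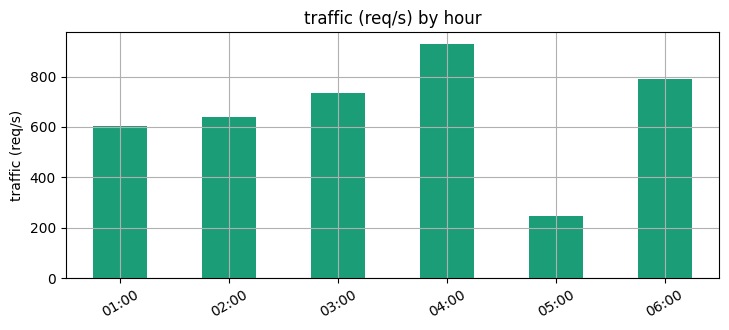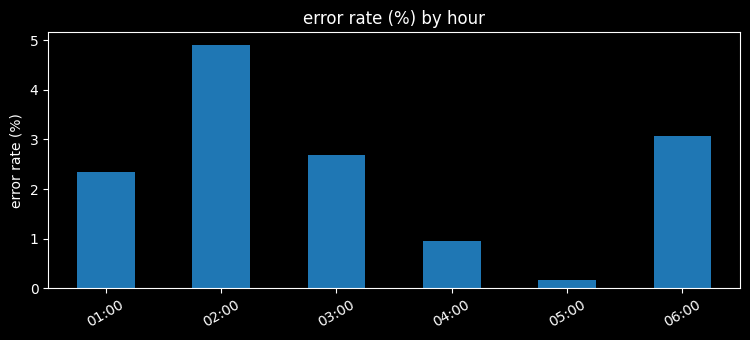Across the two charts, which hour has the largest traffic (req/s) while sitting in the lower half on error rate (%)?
Chart 2 median error rate (%) ≈ 2.5; below-median hours: 01:00, 04:00, 05:00. Among those, 04:00 has the highest traffic (req/s) (≈ 900).

04:00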